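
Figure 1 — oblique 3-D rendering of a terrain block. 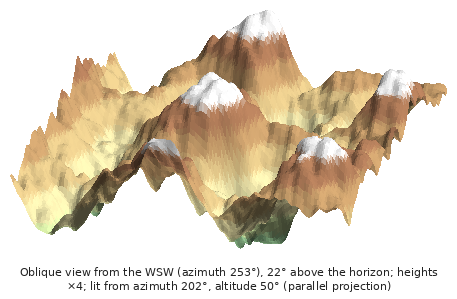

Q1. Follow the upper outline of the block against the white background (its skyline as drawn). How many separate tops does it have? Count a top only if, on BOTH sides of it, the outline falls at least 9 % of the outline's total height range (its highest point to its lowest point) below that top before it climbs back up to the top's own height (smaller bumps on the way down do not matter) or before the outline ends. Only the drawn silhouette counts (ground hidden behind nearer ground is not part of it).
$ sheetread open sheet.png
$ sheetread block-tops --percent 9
3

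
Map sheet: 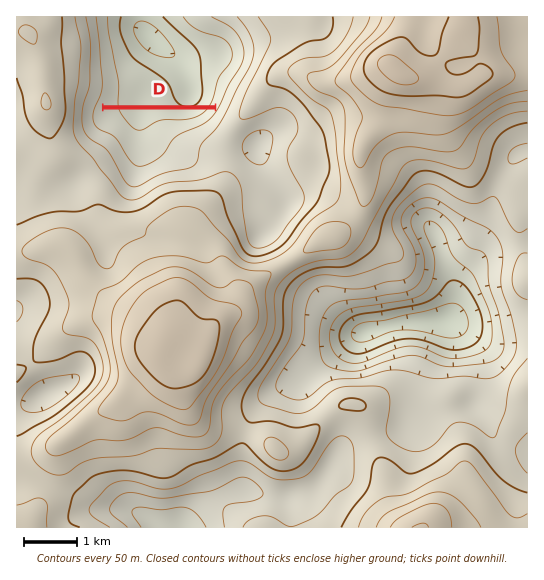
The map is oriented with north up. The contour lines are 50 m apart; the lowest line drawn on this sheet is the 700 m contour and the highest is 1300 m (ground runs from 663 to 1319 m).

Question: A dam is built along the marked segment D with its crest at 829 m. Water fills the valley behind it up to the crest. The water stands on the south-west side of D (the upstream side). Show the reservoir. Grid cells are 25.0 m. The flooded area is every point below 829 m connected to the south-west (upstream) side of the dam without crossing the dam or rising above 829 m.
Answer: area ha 89.8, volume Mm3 22.76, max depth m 69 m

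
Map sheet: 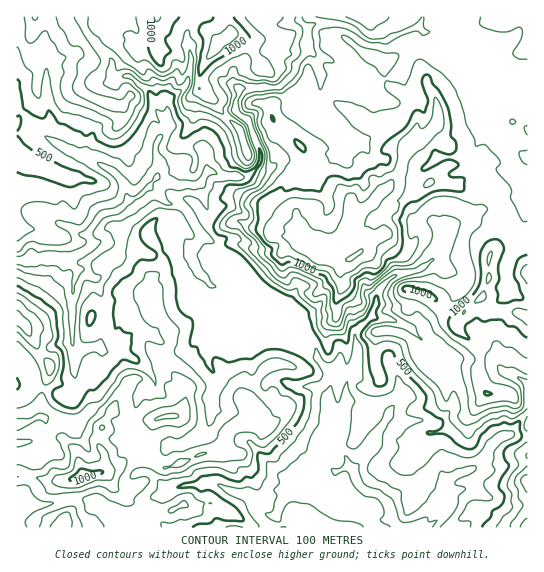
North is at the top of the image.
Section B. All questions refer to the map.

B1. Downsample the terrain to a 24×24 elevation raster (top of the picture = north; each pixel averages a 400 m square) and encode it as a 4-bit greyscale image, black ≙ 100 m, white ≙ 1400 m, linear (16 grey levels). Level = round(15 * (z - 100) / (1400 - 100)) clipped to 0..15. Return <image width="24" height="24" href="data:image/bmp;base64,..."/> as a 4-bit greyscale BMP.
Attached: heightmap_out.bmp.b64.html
<image width="24" height="24" href="data:image/bmp;base64,Qk2WAQAAAAAAAHYAAAAoAAAAGAAAABgAAAABAAQAAAAAACABAAATCwAAEwsAABAAAAAAAAAAAAAAABEREQAiIiIAMzMzAERERABVVVUAZmZmAHd3dwCIiIgAmZmZAKqqqgC7u7sAzMzMAN3d3QDu7u4A////AHiXZmZlQyMiISE0V3iHd2ZVMyIiETIjR3iql3dVVCIRIzMjR2aJmHd3dUIiI0RERmZ4h4dnd2MiI0RWRGZWh4l2d2QiMjVod1VFZ2d1dlQzREZ5qFdEVmdVVmUzRGeJiGYzRWZURERUVXeKmYY0RWZERER2V3i6q2UkRmVEREWJZ5qru0MiRWVERHesh5mKuxESNFQ0R6zd2oeKujMhJFQ0as3d3KiJqTMyI0Q1i83N3JiJqURDISM0eru83LqaqVVUMyIzRpqqvLu6mVRDRCM0dpqZm8uqmURFZTRFeKqZmsypmVVnh0V4aZmZmaupmVaId1aZaImZmauZmWZ4eJiZiYiJmZmZmWeIibqsqZeJmZmJmXeImbqruYeImYiZmQ=="/>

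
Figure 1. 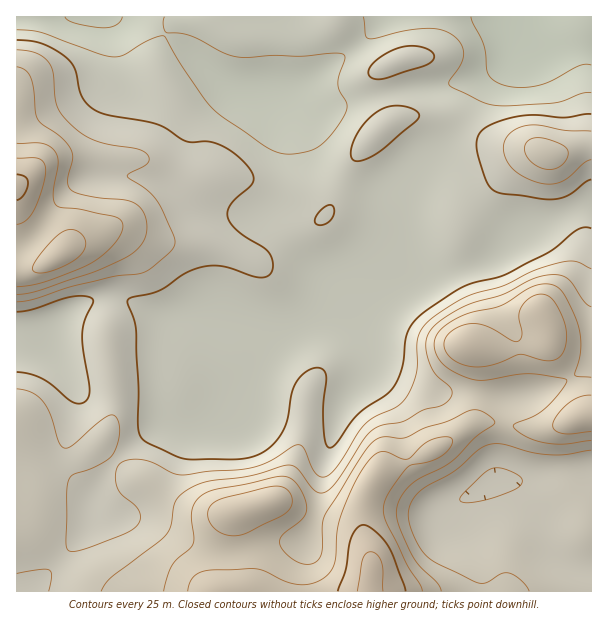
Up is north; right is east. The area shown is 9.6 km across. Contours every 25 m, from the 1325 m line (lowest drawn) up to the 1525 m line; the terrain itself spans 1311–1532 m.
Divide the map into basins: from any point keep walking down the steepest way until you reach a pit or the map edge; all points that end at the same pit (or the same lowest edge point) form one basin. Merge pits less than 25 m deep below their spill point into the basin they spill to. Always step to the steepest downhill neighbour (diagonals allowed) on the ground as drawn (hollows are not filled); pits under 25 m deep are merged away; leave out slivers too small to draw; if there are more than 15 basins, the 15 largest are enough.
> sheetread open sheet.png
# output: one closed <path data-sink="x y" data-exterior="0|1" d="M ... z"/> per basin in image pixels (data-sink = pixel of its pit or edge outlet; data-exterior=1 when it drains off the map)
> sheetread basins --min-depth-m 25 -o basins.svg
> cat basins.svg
<path data-sink="516 17" data-exterior="1" d="M591 16l-378 0-1 5 3 3 22 13 59 0 21-6 18-11 37 46 6 2 6 0-4 4 0 9 10 32 0 7-36 39-26 54-5 5-8 0-30-20-46-22-23-1-18 6-16 0-41-23-30 0-22-2-29 1-19 7-25 22 1 406 352 0 3-32-8-23-2-30 4-12 14-23 39-14 27-14 21-17 10-5 23 0 27 6 19 0 14-2 24-11 8-1z"/><path data-sink="101 17" data-exterior="1" d="M212 16l-195 0-1 169 5-3 20-18 19-7 29-1 22 2 30 0 41 23 16 0 18-6 23 1 46 22 24 18 6 2 8 0 5-5 26-54 36-39 0-7-10-32 0-9 4-4-6 0-6-2-37-46-18 11-21 6-59 0-22-13z"/><path data-sink="492 480" data-exterior="0" d="M591 415l-7 0-24 11-14 2-19 0-27-6-23 0-10 5-21 17-27 14-39 14-14 23-4 12 2 30 8 23-2 31 221 1z"/>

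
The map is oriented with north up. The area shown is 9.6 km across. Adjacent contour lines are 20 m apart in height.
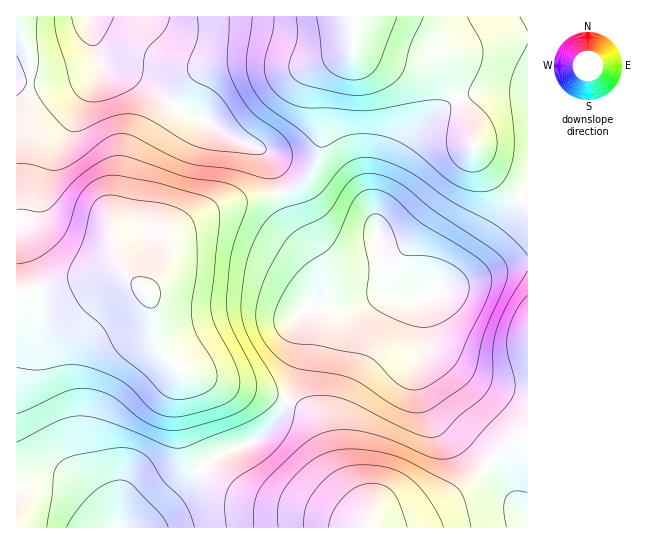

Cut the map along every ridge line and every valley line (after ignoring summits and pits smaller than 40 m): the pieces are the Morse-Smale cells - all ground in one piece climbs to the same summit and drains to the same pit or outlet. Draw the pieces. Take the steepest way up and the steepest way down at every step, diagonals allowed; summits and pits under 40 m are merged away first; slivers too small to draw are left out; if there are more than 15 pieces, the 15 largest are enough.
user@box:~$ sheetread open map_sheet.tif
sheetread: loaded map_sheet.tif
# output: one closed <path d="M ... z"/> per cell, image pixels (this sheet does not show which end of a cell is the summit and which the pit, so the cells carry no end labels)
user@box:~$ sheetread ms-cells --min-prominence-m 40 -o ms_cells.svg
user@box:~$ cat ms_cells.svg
<path d="M527 16l-510 0-1 65 6 2 35 0 17-4 19-10 4-6 1-7 2 6 6 6 32 11 36 26 31 14 18 14 40 18 8 10 9 30 5 1 16-8 8-9 7-12 5-20 0-56 10-17 21-20 3-14 8 5 35 12 36 7 10 10 12 21 15 36 2 19 4 9 12 16 20 20 18 14z"/><path d="M527 264l-21 3-33 13-32 9-19 10-13 1-18-4-12 0-34 12-35-3-7 8-3 9 0 36-13 41 16 9 13 13 21 53 28 36 4 9 1 9 33-5 22-10 33-21 44-40 26-15z"/><path d="M355 36l-3 14-21 20-10 17 0 56-5 20-7 12-8 9-21 9 12 32 23 29 6 15 0 20-2 8-8 8 34 3 34-12 12 0 18 4 13-1 19-10 32-9 33-13 21-3 1-58-26-22-25-29-10-38-23-47-10-10-36-7-35-12z"/><path d="M117 271l-18 2-53 16-30 5 0 191 27-5 14 0 9 3 19 12 30 33 26 0 26-21 46-48 48-22 15-15 11-21-12-5-53-12-41-15-22-26-11-50-19-17z"/><path d="M98 56l-1 7-4 6-19 10-17 4-41-1 1 211 29-4 67-18 12 2 22 18 14-24 8-29 8-9 42-22 61-14-7-26-10-16-40-18-18-14-31-14-36-26-32-11-6-6z"/><path d="M279 193l-60 14-42 22-8 9-8 29-14 24 5 14 3 26 4 12 22 26 41 15 64 16 14-42 1-43 4-6 14-12 4-14 0-9-8-20-23-29z"/><path d="M287 400l-11 22-15 15-48 22-46 48-26 20 228 1-1-13-31-41-21-53-13-13z"/><path d="M527 437l-25 15-44 40-33 21-22 10-26 4 150 1z"/><path d="M57 480l-14 0-27 6 1 42 98-1-30-32-11-8z"/>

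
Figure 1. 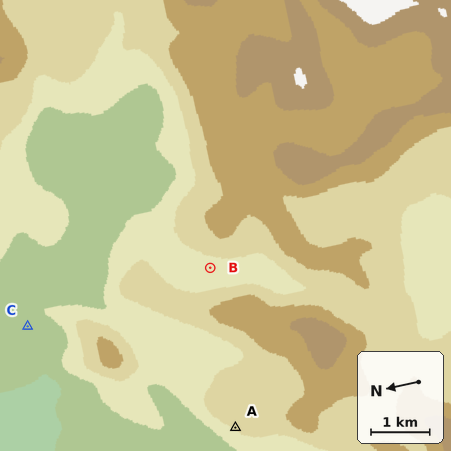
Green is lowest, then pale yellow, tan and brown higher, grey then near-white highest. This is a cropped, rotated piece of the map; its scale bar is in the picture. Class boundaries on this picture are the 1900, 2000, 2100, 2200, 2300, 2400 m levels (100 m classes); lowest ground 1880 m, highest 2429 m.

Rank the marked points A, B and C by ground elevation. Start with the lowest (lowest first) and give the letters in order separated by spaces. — C B A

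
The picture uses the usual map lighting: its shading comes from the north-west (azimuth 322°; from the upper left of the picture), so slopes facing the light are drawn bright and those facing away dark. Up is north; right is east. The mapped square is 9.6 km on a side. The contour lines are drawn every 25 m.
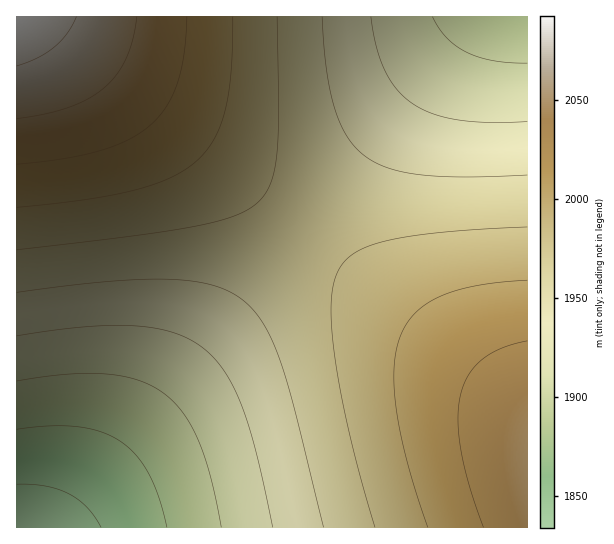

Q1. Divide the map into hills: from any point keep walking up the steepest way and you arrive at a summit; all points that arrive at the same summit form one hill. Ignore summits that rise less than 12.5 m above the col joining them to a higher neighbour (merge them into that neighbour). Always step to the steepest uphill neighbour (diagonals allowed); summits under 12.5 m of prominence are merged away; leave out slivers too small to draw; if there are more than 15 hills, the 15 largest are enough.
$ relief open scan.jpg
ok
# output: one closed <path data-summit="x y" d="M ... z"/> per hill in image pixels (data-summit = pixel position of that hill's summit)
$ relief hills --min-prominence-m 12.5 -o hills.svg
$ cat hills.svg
<path data-summit="527 463" d="M527 16l-52 0-3 3-413 509 469-1z"/><path data-summit="17 17" d="M474 16l-458 1 1 511 41 0 9-9z"/>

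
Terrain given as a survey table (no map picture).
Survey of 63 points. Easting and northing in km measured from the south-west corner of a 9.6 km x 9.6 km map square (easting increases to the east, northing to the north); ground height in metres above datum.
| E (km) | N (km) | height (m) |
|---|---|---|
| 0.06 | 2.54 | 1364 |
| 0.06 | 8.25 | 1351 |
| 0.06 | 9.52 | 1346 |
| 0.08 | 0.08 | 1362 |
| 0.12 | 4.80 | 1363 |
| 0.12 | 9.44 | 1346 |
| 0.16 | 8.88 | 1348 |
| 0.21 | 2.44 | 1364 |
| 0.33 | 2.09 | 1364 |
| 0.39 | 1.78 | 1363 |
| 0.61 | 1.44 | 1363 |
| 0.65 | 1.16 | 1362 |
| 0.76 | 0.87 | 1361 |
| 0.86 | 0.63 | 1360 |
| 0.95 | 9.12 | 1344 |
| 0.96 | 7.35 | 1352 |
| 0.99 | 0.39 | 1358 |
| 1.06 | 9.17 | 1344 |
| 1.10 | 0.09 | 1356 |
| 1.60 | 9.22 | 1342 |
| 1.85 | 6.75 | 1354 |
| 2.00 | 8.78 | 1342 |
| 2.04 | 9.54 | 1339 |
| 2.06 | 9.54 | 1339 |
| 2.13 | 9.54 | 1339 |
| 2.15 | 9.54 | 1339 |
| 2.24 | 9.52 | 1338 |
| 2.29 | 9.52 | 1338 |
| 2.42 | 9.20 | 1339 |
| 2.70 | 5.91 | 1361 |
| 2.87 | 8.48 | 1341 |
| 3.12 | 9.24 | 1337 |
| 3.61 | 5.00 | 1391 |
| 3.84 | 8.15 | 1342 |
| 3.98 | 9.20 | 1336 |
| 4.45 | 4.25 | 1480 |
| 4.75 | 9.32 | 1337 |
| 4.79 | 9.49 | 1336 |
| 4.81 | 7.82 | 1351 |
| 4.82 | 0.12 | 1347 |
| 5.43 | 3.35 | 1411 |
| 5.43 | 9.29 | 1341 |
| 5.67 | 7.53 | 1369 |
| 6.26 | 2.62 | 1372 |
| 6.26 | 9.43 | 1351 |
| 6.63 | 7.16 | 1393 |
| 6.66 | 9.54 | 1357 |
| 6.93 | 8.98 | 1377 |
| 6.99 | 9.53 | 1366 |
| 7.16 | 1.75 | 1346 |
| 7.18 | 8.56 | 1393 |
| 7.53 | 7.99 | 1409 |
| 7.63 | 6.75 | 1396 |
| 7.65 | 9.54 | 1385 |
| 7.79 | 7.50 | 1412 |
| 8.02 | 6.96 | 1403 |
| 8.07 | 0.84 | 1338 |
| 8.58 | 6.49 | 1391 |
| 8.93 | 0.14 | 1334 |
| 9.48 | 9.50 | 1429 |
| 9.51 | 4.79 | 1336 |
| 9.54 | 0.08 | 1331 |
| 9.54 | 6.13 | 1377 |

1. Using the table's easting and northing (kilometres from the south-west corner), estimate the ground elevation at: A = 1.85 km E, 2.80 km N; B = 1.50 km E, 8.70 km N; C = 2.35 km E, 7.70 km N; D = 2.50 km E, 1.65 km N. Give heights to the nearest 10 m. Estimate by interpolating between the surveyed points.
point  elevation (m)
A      1400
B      1340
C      1350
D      1410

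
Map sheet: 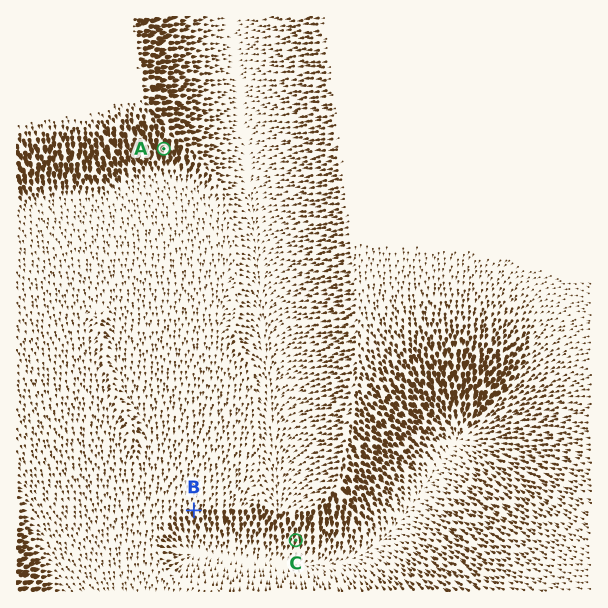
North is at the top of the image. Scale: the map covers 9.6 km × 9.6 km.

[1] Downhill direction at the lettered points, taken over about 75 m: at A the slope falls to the S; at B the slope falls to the S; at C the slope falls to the S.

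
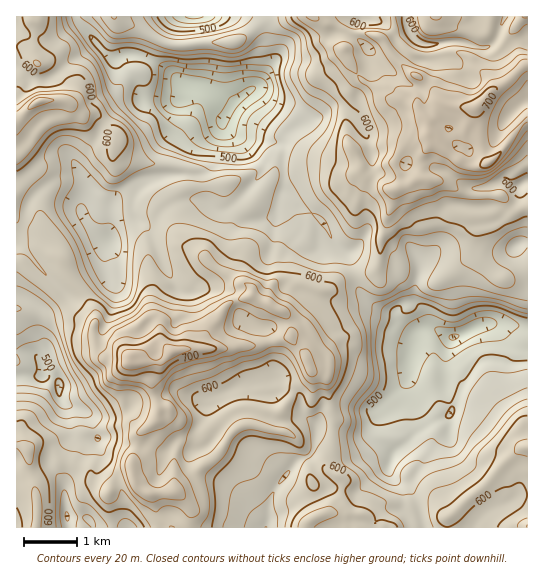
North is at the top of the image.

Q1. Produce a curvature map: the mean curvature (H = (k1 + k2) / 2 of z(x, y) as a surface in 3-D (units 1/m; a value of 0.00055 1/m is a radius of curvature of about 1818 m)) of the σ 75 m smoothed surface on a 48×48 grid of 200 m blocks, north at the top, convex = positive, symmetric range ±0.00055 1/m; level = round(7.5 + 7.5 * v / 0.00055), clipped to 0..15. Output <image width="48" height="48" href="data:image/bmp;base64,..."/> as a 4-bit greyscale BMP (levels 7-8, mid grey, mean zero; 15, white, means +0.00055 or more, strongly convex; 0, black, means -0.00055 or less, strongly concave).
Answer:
<image width="48" height="48" href="data:image/bmp;base64,Qk32BAAAAAAAAHYAAAAoAAAAMAAAADAAAAABAAQAAAAAAIAEAAATCwAAEwsAABAAAAAAAAAAAAAAABEREQAiIiIAMzMzAERERABVVVUAZmZmAHd3dwCIiIgAmZmZAKqqqgC7u7sAzMzMAN3d3QDu7u4A////AGvJBmOXNaqGmWaHc1fel4d3q1ZM2GZ3iHrZB0WmR4YVvHZ3dGZ63Kq5ZFZry3VmZXvJCon5OdmLqnZ3hXl1WZZoqYaIa8dmVou4CJn2X+ruemV3h1mJZIVql2epZryHdommN6eTzlKpaEV4mUSNd92XMpaZh2jId4pliKdX+mOnfIVniHJqjKh2FNhoiHWbd50nmYcn+3WWStpnd3Y1mHVnUop3dol5lt53d3RGl2ZYNH9kVUXGaqdnZFeXRHq4nZqqd4Mkq3hGaEqzR671S5U3mnaYNnV6l5h3eqaIu9ucVobN7bp1KrpVeId5V5ZIuruGRiE3lK2+hYl4dog1O8kzV4eIRpdmnJqnFDR6U432NFeZmJw7anYiV3d5dph2aImkGHeHIZgxNVVmZUlJWFmGVnd4ZpmHZlVFBXjqd7oUZWZVZ2Vbr1e6dlaYV3mId2YmOHO9yFxUaIZUZkJvvoW6ZkW5aWmoiac3Srx6/r22VWVkUyOvfKaoV0WpeYiHVlNiXaxb/Ib///7d2FXLi3i1R1WaaaqYdndRmppbY5yZqZi9y82ol2rVSFWZAXmHeIZFp6w8tjwliHVEM1uahHu2R2RkIRNWZoiGmI81nZt2ecojRFqaR5l3ZoZFmkERIqhEp450Seyad79EnP91aIdnMYg2umQji2NbdatACMZCJFm+3nVFeJdGlTN6qpmau1fIW8YjKZdEUyJs51V6zKRL65ftmIm9uJyFq4Q1SqhXZnm+dbm6iqaMqLSLuYmtt7hZunRlW7VXe8plM2eHV4aMlrRXmYmZd4aKy2Rka6R4raVodHdkRlJap4NmeImGR2iYulRCe4Wam5aKp4d3ZlQqxiRlV4h2AniKt0VDmWeqmXZ5qGd4dXk2+UmFV5qoVHibhEd3lneYdmZlRVd5VHti2oiZmYeJl1epQ2h3h5d4dlaJhlh2RIx0ymRmiYd3u1WYRGh2iJh3ZWdouFdXZ6p0i3hVM2ZqmZV6hmVldomqmImEilVni5h176monIefU2l4l0WqQ0Vomb3pWoZ3m4mWmYvukxIAMVWphDeup3d5uoq8qJaHiXrFallyGt/gWsZoUmm7iaztl4hkiYaIiFqgrVZlr3z+NpxTJYmrqHZjNWZTWoaYh59yaoa7pUhftFqjJYWO6HU1hzI0WYd4d9w0iZfLZnpW+Ia6eLSPxpdpuTJpibhVVsc1d3fHR5lhvtdHmuqoZKl5uENap5qEJLZHiGqnZppiK6/ZvaqFQoUTaIZGhmhmY3c6uWtqqt+UIzn//IZlY5ZGeHZSNFZ5Z6c6uZlrqm33VWEASKtGlshFRFZ0AFqbqGi6mFSadgLutlVTa8w2m9cBRGZUQ3y9pmyWcq+3dTiI6276VqsTiXMVdVZ2hjeHdq1mOsMTVapkn6uJqKQCACe9uIvYZzN3a/tBrXmKvcVVWJhmvUBoV8//////d2I4ucgX9oAAAAVIZGeYhQK/zetWiaq8p4U3lnn/qQL9urukxnzKYDfNqpVDMyVYmHm9u4UQPQral2aymg=="/>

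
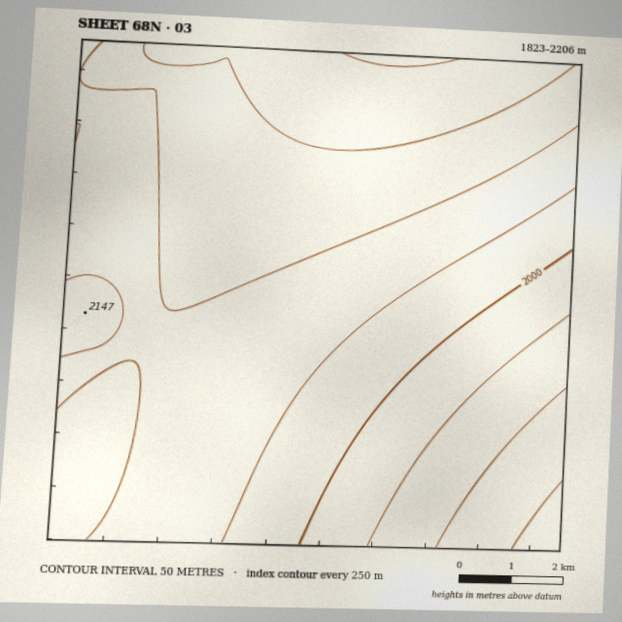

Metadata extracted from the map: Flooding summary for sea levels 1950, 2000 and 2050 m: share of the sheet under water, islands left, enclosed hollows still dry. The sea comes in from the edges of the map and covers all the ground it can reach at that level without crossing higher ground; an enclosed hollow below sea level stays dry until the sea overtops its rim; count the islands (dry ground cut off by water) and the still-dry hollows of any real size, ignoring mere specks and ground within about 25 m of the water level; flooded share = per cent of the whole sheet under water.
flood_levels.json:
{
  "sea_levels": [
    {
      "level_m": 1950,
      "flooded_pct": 11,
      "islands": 0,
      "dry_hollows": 0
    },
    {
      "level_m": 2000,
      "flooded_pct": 20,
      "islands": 0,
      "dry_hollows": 0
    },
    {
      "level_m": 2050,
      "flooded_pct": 32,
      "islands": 0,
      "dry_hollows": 0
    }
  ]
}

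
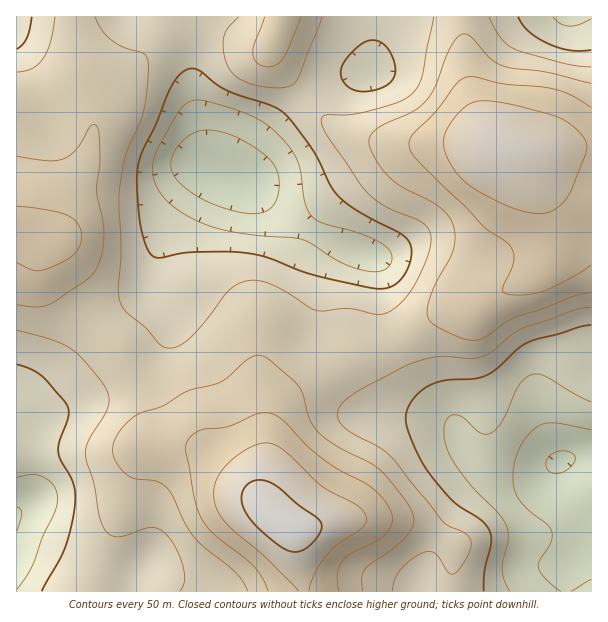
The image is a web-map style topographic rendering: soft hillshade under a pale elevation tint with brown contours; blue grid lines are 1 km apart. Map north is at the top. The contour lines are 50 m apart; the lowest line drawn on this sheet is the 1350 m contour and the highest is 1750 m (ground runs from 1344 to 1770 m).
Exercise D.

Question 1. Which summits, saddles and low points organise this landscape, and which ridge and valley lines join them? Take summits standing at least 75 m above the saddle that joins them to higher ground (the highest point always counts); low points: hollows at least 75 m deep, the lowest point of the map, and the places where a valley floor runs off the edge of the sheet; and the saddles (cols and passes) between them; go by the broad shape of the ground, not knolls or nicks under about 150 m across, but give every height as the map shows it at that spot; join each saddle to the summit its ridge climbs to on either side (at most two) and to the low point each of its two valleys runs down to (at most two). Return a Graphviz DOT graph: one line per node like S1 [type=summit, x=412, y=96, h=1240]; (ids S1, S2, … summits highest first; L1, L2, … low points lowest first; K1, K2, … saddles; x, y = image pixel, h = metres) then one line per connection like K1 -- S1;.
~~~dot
graph terrain {
  S1 [type=summit, x=285, y=527, h=1770];
  S2 [type=summit, x=504, y=149, h=1749];
  S3 [type=summit, x=63, y=239, h=1661];
  S4 [type=summit, x=282, y=17, h=1625];
  L1 [type=low, x=560, y=462, h=1344];
  L2 [type=low, x=224, y=176, h=1359];
  L3 [type=low, x=17, y=518, h=1396];
  L4 [type=low, x=570, y=17, h=1441];
  L5 [type=low, x=17, y=18, h=1472];
  K1 [type=saddle, x=29, y=234, h=1655];
  K2 [type=saddle, x=462, y=17, h=1587];
  K3 [type=saddle, x=92, y=326, h=1570];
  K4 [type=saddle, x=389, y=347, h=1569];
  K5 [type=saddle, x=305, y=96, h=1539];
  K1 -- S3;
  K1 -- L3;
  K1 -- L5;
  K2 -- S2;
  K2 -- L2;
  K2 -- L4;
  K3 -- S1;
  K3 -- S3;
  K3 -- L2;
  K3 -- L3;
  K4 -- S1;
  K4 -- S2;
  K4 -- L1;
  K4 -- L2;
  K5 -- S2;
  K5 -- S4;
  K5 -- L2;
}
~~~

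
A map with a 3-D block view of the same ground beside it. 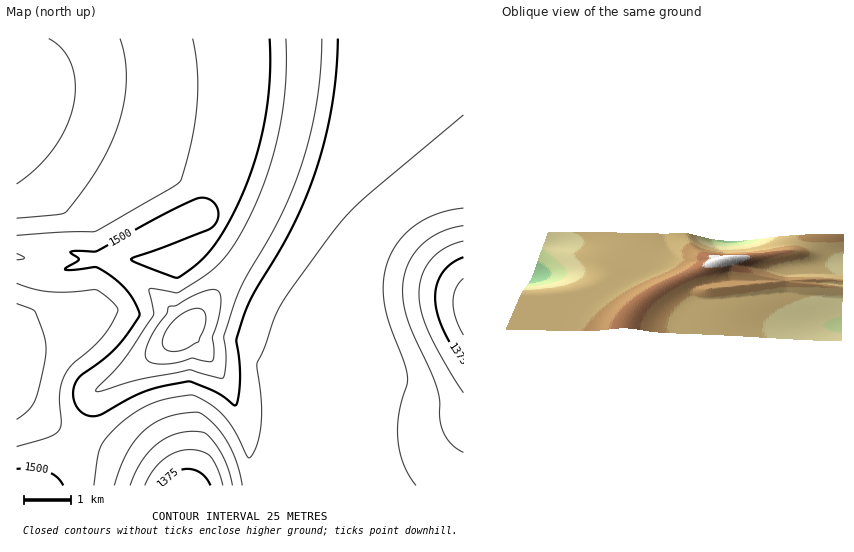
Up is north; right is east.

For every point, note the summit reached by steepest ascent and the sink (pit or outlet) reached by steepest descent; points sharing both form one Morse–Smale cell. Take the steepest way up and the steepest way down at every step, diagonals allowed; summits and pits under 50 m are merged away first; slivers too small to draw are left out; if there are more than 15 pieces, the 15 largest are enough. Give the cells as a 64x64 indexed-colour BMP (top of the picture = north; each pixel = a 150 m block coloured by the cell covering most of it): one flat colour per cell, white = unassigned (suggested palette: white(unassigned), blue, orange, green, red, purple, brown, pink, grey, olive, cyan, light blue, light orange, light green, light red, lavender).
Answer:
<image width="64" height="64" href="data:image/bmp;base64,Qk12CAAAAAAAAHYAAAAoAAAAQAAAAEAAAAABAAQAAAAAAAAIAAATCwAAEwsAABAAAAAAAAAA////ALR3HwAOf/8ALKAsACgn1gC9Z5QAS1aMAMJ34wB/f38AIr28AM++FwDox64AeLv/AIrfmACWmP8A1bDFABEREzMzMzMzMzMzMzMzMzMzERERERERERERERERERERERERMzMzMzMzMzMzMzMzMzMRERERERERERERERERERERERETMzMzMzMzMzMzMzMzMxERERERERERERERERERERERERMzMzMzMzMzMzMzMzMzERERERERERERERERERERERERETMzMzMzMzMzMzMzMzEREREREREREREREREREREREREREzMzMzMzMzMzMzMzMRERERERERERERERERERERERERETMzMzMzMzMzMzMzMxERERERERERERERERERERERERERMzMzMzMzMzMzMzMzERERERERERERERERERERERERERETMzMzMzMzMzMzMzERERERERERERERERERERERERERERMzMzMzMzMzMzMzMREREREREREREREREREREREREREREzMzMzMzMzMzMzMxERERERERERERERERERERERERERERMzMzMzMzMzMzMxEREREREREREREREREREREREREREREzMzMzMzMzMzMzERERERERERERERERERERERERERERETMzMzMzMzMzMzMRERERERERERERERERERERERERERERETMzMzMzMzMzMRERERERERERERERERERERERERERERERETMzMzMzMzMREREREREREREREREREREREREREREREREREzMzMzMzMxEREREREREREREREREREREREREREREREREREzMzMzMxERERERERERERERERERERERERERERERERERERMzMzMzERERERERERERERERERERERERERERERERERERERMzMzERERERERERERERERERERERERERERERERERERERETMzEREREREREREREREREREREREREREREREREREREREREzEREREREREREREREREREREREREREREREREREREREREREREREREREREREREREREREREREREREREREREREREREREREREREREREREREREREREREREREREREREREREREREREREREREREREREREREREREREREREREREREREREREREREREREREREREREREREREREREREREREREREREREREREREREREREREREREREREREREREREREREREREREREREREREREREREREREREREREREREREREREREREREREREREREREREREREREREREREREREREREREREREREREREREREREREREREREREREREREREREREREREREREREREiERERERERERERERERERERERERERERERERERERERERIiIiIiEREREREREREREREREREREREREREREREREREREiIiIiIiIRERERERERERERERERERERERERERERERERESIiIiIiIiIRERERERERERERERERERERERERERERERERIiIiIiIiIiIREREREREREREREREREREREREREREREREiIiIiIiIiIiIhERERERERIhERERERERERERERERERESIiIiIiIiIiIiIhERERESIiIRERERERERERERERERERIiIiIiIiIiIiIiIhERESIiIhEREREREREREREREREREiIiIiIiIiIiIiIiIiEiIiIiIRERERERERERERERERESIiIiIiIiIiIiIiIiIiIiIiIhERERERERERERERERERIiIiIiIiIiIiIiIiIiIiIiIiEREREREREREREREREREiIiIiIiIiIiIiIiIiIiIiIiIhERERERERERERERERESIiIiIiIiIiIiIiIiIiIiIiIiERERERERERERERERERIiIiIiIiIiIiIiIiIiIiIiIiIhEREREREREREREREREiIiIiIiIiIiIiIiIiIiIiIiIiERERERERERERERERESIiIiIiIiIiIiIiIiIiIiIiIiIRERERERERERERERERIiIiIiIiIiIiIiIiIiIiIiIiIiEREREREREREREREREiIiIiIiIiIiIiIiIiIiIiIiIiIRERERERERERERERESIiIiIiIiIiIiIiIiIiIiIiIiIhERERERERERERERERIiIiIiIiIiIiIiIiIiIiIiIiIiIREREREREREREREREiIiIiIiIiIiIiIiIiIiIiIiIiIhERERERERERERERESIiIiIiIiIiIiIiIiIiIiIiIiIiERERERERERERERERIiIiIiIiIiIiIiIiIiIiIiIiIiIREREREREREREREREiIiIiIiIiIiIiIiIiIiIiIiIiIhERERERERERERERESIiIiIiIiIiIiIiIiIiIiIiIiIiIRERERERERERERERIiIiIiIiIiIiIiIiIiIiIiIiIiIhEREREREREREREREiIiIiIiIiIiIiIiIiIiIiIiIiIiERERERERERERERESIiIiIiIiIiIiIiIiIiIiIiIiIiIRERERERERERERERIiIiIiIiIiIiIiIiIiIiIiIiIiIhEREREREREREREREiIiIiIiIiIiIiIiIiIiIiIiIiIiERERERERERERERESIiIiIiIiIiIiIiIiIiIiIiIiIiIRERERERERERERERIiIiIiIiIiIiIiIiIiIiIiIiIiIhEREREREREREREREiIiIiIiIiIiIiIiIiIiIiIiIiIiERERERERERERERESIiIiIiIiIiIiIiIiIiIiIiIiIiIRERERERERERERER"/>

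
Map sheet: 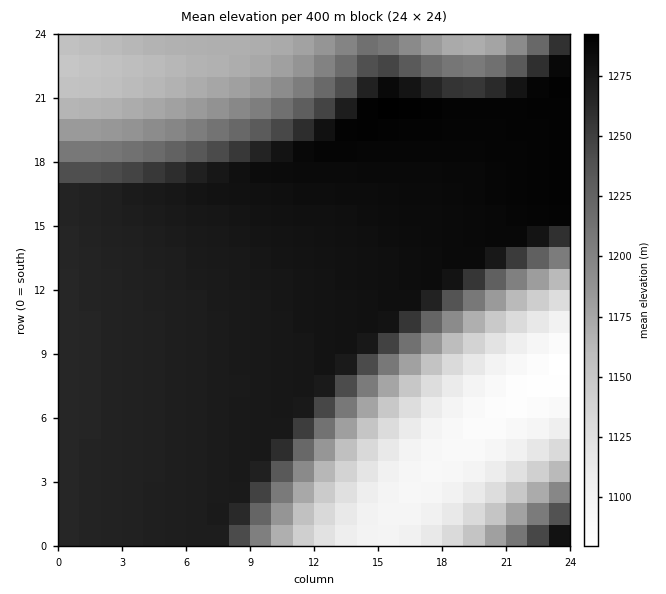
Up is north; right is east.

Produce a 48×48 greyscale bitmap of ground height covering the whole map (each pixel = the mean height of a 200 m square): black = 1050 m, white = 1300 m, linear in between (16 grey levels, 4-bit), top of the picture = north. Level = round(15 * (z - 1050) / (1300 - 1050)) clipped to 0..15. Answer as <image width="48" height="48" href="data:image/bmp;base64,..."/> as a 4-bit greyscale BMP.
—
<image width="48" height="48" href="data:image/bmp;base64,Qk32BAAAAAAAAHYAAAAoAAAAMAAAADAAAAABAAQAAAAAAIAEAAATCwAAEwsAABAAAAAAAAAAAAAAABEREQAiIiIAMzMzAERERABVVVUAZmZmAHd3dwCIiIgAmZmZAKqqqgC7u7sAzMzMAN3d3QDu7u4A////AN3d3d3d3d3dy5h2ZURDMzMzRFVniavN7t3d3d3d3d3d26mHZVRDMzMzNEVWeJq83t3d3d3d3d3d3LmHdlREMzMzM0RVZ4mavd3d3d3d3d3d3bqYdlVEMzMzMzRFVniJq93d3d3d3d3d3cuph2VUQzMzMzNEVWd4mt3d3d3d3d3d3dyph2ZUQzMzMzM0RVZnid3d3d3d3d3d3dy6mHZVRDMzMzMzREVmeN3d3d3d3d3d3d3LqYdlVEMzMiMzM0RVZt3d3d3d3d3d3d3cqYdmVEMzMiIjMzRFVt3d3d3d3d3d3d3duph2ZUQzMyIiIzM0Rd3d3d3d3d3d3d3ty6mHZVRDMyIiIjMzRN3d3d3d3d3d3d3u3LqYdlVEMzIiIiIzM93d3d3d3d3d3d3u7cuph2VUQzMiIiIiM93d3d3d3d3d3d3u7typiHZVRDMyIiIiIt3d3d3d3d3d3d3u7u3KmIdlVEMzIiIiIt3d3d3d3d3d3d3u7u7cqYh2VUQzMiIiIt3d3d3d3d3d3d3u7u7typiHZVRDMyIiIt3d3d3d3d3d3d3u7u7u3LqYdmVEMzIiIt3d3d3d3d3d3d3u7u7u7cuph2ZVRDMyIt3d3d3d3d3d3d3u7u7u7ty6mHdlVEMzMt3d3d3d3d3d3d3u7u7u7u3LqYh2ZVRDM93d3d3d3d3d3d3u7u7u7u7dy6mHdlVEQ93d3d3d3d3d3d3u7u7u7u7u3LqYh2ZVRN3d3d3d3d3d3d7u7u7u7u7u7cu6mIdmVd3d3d3d3d3d3d7u7u7u7u7u7u3Lqph3Zt3d3d3d3d3d3e7u7u7u7u7u7u7ty6mYh93d3d3d3d3d3e7u7u7u7u7u7u7u3cuqmN3d3d3d3d3d3u7u7u7u7u7u7u7u7t3Lqt3d3d3d3d3d7u7u7u7u7u7u7u7u7u7dy93d3d3d3d3e7u7u7u7u7u7u7u7u7u7u7d3d3d3d3d3u7u7u7u7u7u7u7u7u7u7u7t3d3d3d3e7u7u7u7u7u7u7u7u7u7u7u7t3d3d3d3u7u7u7u7u7u7u7u7u7u7u7u7t3d3d3d7u7u7u7u7u7u7u7u7u7u7u7u7szMzMzd3e7u7u7u7u7u7u7u7u7u7u7u7ru7u7vMzM3d7u7u7u7u7u7u7u7u7u7u7qqqqqq7u7zM3d7u7u7u7u7u7u7u7u7u7pmZmZmqqqu7zM3e7u7u7u7u7u7u7u7u7oiIiJmZmaqqu7zM3e7u7u7u7u7u7u7u7oiIiIiIiZmZqqu7zN7u7u7u7u7u7u7u7nd3d3eIiIiZmZqqu83e//7u7u7u7u7u7nd3d3d3eIiIiZmaq7zN7//+7u7u7u7u7mZmd3d3d3eIiIiZmqvM3v/u7t3d3u7u7mZmZmd3d3d3eIiImaq7ze7dzMy8zN3u7mZmZmZ3d3d3d3iIiZqrvNzLu6qqq7ze7mZmZmd3d3d3d3d4iJmau7uqqZmZmau87mZmZ3d3d3d3d3d3iImZqqqZmIiIiJmrzmZ3d3d3d3d3d3d3eIiZmpmIh3d3d4iavQ=="/>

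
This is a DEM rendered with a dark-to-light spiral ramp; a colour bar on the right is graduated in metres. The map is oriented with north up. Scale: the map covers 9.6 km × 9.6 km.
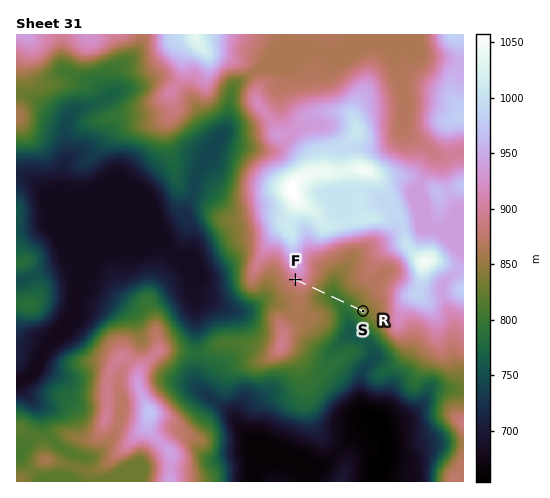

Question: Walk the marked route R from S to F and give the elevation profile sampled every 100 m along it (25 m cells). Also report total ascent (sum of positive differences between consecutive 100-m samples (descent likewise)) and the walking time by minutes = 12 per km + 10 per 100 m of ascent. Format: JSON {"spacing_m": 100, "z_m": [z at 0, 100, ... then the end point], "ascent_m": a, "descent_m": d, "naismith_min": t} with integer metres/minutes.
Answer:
{"spacing_m": 100, "z_m": [828, 821, 812, 805, 801, 801, 802, 805, 811, 821, 832, 846, 862, 879, 892, 898, 897], "ascent_m": 96, "descent_m": 28, "naismith_min": 29}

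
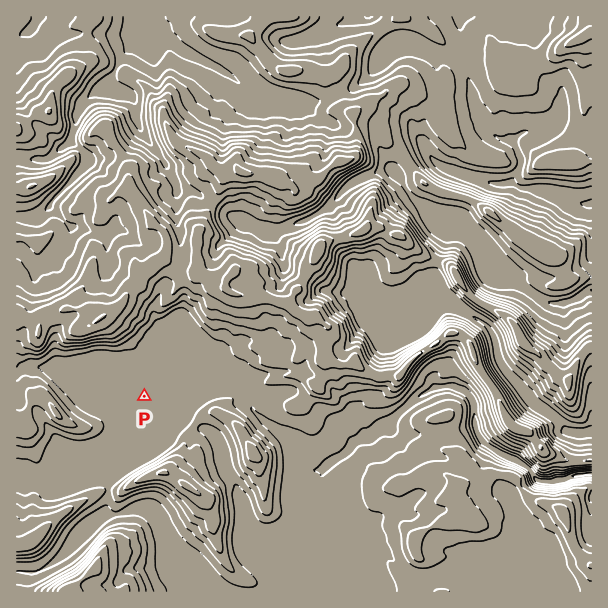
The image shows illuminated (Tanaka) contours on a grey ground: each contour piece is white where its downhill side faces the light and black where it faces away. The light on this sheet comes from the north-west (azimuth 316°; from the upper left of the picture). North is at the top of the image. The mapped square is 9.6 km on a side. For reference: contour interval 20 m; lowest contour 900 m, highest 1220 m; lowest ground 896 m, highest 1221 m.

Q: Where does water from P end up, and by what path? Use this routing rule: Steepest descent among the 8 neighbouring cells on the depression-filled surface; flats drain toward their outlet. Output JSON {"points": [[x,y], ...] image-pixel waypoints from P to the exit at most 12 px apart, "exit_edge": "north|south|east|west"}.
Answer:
{"points": [[144, 396], [156, 389], [168, 389], [180, 389], [192, 389], [204, 389], [216, 389], [228, 389], [240, 389], [252, 389], [254, 401], [255, 413], [267, 423], [279, 432], [291, 443], [297, 455], [305, 467], [317, 470], [329, 464], [341, 456], [351, 446], [363, 438], [375, 432], [387, 425], [399, 413], [411, 402], [423, 395], [435, 389], [447, 386], [459, 389], [471, 398], [474, 410], [474, 422], [479, 434], [488, 446], [500, 455], [512, 461], [524, 467], [534, 476], [545, 482], [557, 480], [569, 477], [581, 474], [591, 474]], "exit_edge": "east"}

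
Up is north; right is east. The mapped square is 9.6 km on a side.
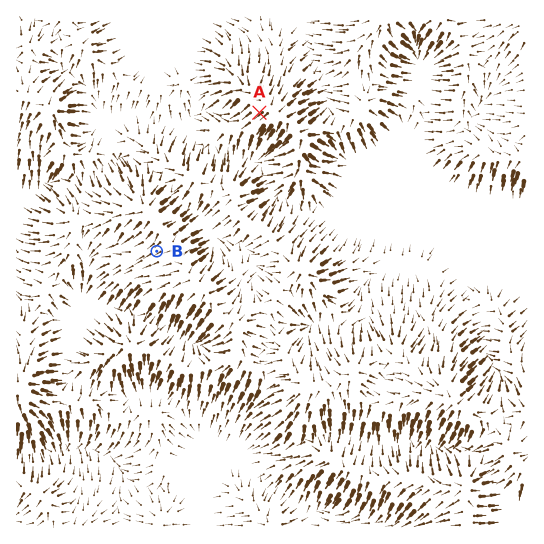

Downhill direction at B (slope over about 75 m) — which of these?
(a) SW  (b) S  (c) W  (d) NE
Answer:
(a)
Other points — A SW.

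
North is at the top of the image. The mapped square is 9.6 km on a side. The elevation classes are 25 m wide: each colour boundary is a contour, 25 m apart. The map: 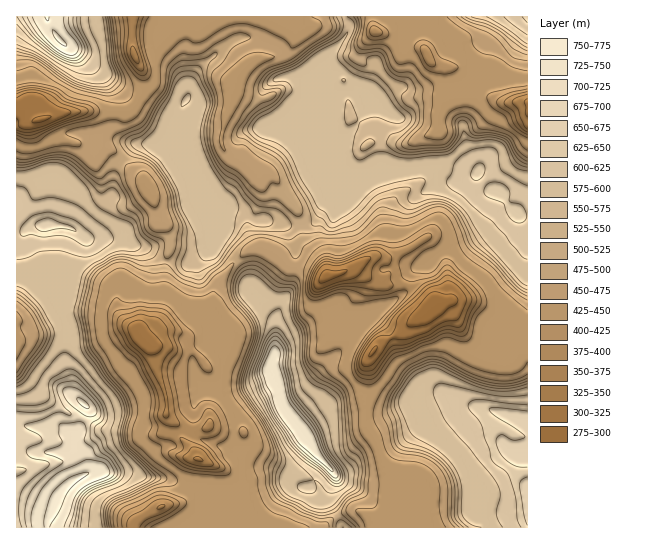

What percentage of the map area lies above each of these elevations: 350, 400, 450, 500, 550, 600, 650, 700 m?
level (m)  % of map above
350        96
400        91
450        66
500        50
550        41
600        16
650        7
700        4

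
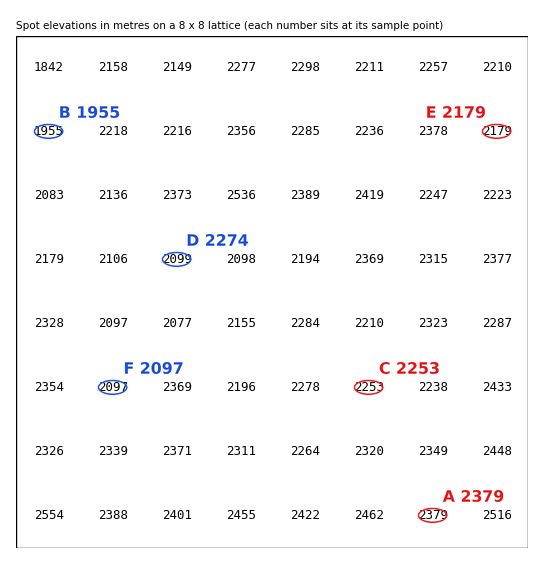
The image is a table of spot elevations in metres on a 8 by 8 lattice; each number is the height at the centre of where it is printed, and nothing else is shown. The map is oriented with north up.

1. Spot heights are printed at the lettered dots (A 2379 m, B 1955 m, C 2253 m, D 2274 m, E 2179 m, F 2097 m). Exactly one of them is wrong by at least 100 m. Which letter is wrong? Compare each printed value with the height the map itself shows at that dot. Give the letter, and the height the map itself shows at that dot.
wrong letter D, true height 2099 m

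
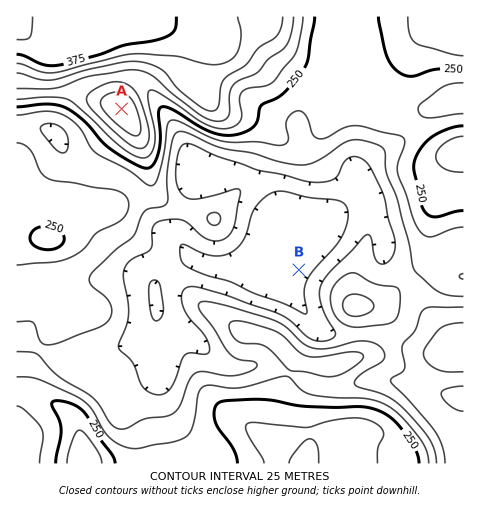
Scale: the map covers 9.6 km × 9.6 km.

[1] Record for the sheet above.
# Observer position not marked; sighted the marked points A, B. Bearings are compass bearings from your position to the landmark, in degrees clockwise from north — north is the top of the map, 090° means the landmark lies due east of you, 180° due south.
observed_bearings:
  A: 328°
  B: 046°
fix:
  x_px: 251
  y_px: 316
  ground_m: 210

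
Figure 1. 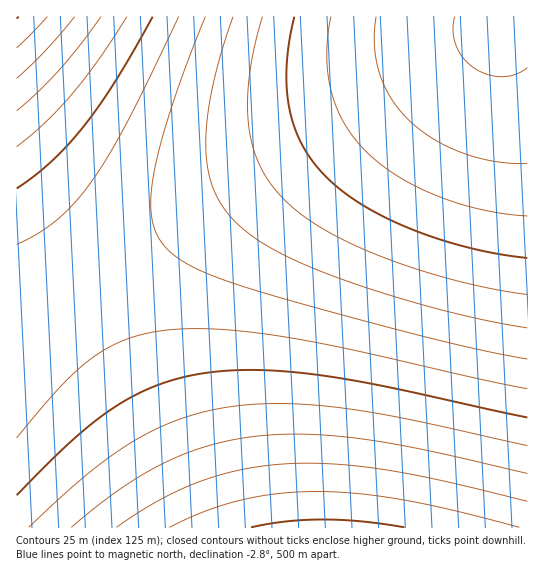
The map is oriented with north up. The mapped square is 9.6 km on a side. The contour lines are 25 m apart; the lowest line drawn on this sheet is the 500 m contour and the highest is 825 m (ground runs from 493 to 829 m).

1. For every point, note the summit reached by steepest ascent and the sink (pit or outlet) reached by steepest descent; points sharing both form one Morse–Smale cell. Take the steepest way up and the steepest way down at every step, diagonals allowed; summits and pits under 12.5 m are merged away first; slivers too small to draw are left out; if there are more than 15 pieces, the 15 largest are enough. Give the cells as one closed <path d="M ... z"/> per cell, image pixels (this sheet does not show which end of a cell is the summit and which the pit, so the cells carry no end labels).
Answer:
<path d="M527 16l-32 0 1 15-31 21-140 88-238 140-71 45 1 203 511-1z"/><path d="M494 16l-477 0-1 307 271-160 178-111 31-21z"/>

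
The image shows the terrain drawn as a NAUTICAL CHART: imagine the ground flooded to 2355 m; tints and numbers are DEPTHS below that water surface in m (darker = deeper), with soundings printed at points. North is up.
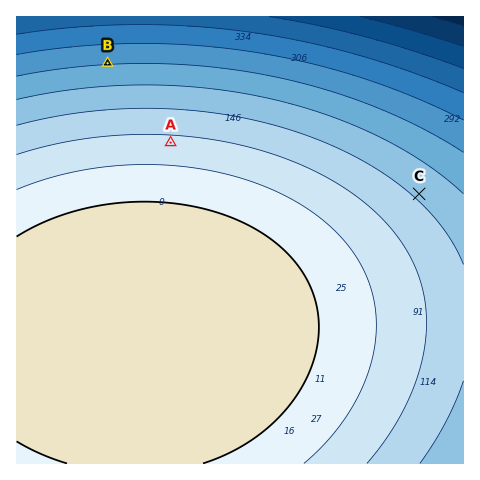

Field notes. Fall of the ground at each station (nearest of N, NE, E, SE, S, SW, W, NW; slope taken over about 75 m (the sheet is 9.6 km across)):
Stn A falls N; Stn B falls N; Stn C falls NE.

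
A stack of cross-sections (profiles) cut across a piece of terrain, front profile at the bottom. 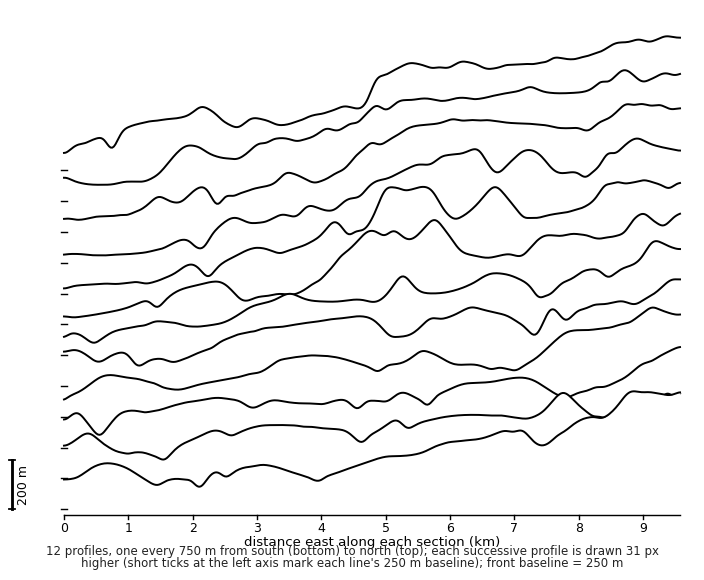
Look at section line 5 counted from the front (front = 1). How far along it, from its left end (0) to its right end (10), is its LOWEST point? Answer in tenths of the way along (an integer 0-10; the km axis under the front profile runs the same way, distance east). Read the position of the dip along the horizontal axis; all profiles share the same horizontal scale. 1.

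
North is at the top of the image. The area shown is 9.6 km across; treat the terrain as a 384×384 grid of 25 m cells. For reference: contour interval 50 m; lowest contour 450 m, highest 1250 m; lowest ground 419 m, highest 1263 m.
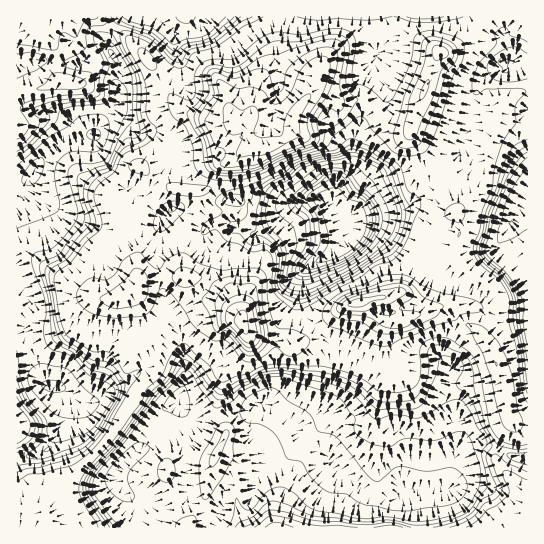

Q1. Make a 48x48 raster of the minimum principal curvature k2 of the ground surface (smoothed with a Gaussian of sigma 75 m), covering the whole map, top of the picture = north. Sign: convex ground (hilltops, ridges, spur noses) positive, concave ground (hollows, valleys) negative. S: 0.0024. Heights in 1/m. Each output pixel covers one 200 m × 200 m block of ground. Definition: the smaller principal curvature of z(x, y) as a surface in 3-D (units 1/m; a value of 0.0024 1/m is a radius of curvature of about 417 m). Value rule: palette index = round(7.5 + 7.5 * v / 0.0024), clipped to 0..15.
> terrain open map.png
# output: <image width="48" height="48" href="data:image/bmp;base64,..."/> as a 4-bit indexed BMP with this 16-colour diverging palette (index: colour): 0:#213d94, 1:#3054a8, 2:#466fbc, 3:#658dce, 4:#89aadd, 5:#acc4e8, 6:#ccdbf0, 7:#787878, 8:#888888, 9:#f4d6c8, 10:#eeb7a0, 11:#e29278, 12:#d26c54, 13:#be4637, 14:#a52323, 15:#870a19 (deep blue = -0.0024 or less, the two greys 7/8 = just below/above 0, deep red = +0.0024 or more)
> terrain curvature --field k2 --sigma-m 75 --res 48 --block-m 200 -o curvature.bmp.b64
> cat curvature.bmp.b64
<image width="48" height="48" href="data:image/bmp;base64,Qk32BAAAAAAAAHYAAAAoAAAAMAAAADAAAAABAAQAAAAAAIAEAAATCwAAEwsAABAAAAAAAAAAlD0hAKhUMAC8b0YAzo1lAN2qiQDoxKwA8NvMAHh4eACIiIgAyNb0AKC37gB4kuIAVGzSADdGvgAjI6UAGQqHAHd3d4liNXZphlNFaah2Z3VVd0I0ZmeHd4eHd3cjd3dmZmVTR2ZUMyERACMyEkeXd4d3d2Mmd3Z3Z2V1NmZlVWd3Znd3ZCd2eHh3djFXd2ZnV3V2Rodmd3d3d2ZmZjQiWGl4h0BGd1d2R3V3VVZnd2Z3d3eHd0RHhlhod3QEd1mWR4V3Z2d3dmd3d3eHd0N3hQAVdndAV2Z2VoZnd3d3dndmZmZmdzSkAGIARFeDBmVmZYdWd4d3dnZnh2ZmVVQgR6kzZSZ4EXd3dWlld4d3d2aIh2eIdWFZmZtDVTJ4cDd3dlhleId3d2eGRVZ3djSYh4gkd2BYdQV3dkJGd3d3dnZVVFVVZTaHd2M2d3QGeEBnZEM0Rnd3ZmVHh3dmZUZ4dlJlVWYBeGIFQ1dSNnZVVVRoiIdUVVeIhjMiRlQyN2gwFpplIRI0VVZoiIlzSGd3dhRnZTVGZHmAF4l4ZERnZ3d3iImFJUZ3dwVmQWhGl2dgRndUZmd4d3d3d4h0M0eIdwVENYlniIhxaHUEYkmHd3d2ZnZDVmZ3hgVFd3h3d4h1Z0E6oymHd3ZmUzVVZ3eGhBZEmHd3d3h2djRpozdmZVVmd3VmZ2dncjcliHZVVWd2djmpgkd3VERFaId2ZmZ3YUYGh2d4dlZ2dUircmZWVYmEEUeHd3d3gVUHh3h4iXRWZmZnY1U1dnqHl2Rnd3ZokVMnhohneXNXVFh3hhFEV3VFeaRFVVeJUGNal2ZWeXN6llZ3dkADZndlMyJnd3iIBFVYd3dld1VodlRFV4QABWd5dVd3d3ZQFmZUV4d2ZmZmVnd3e4NjAARmZXd3d2ICd3ZlV4h3Z3d2doeGWVOIRDA1VXd3d2IGd3dlRnZ3d2V3ZXVDNDWIRGQFVWeHeIgDaId2RDNoh2FXdURWZEepRHYjVHiHZogzN3d3U0Z3iHQEZ4dpY1Z3NHYjVEZ3iXZCVWd3U4mHd3YyVkEVdEMAJUElY2VnZ3dyRWZ3RIqHdnd4iGREQyVCEyVmRZd3d3iFJUNnVlmHZnd2YxEzRUJYUSeVR4h3d3iGJWBHaFVFeHd2Umh3dXciQyRSNGd3d3d2VEQXZlMYqXd3U5iImGVVRTI1ZlVndnd3ZXQjd3Umh2d3Q2V4iHd4Z3JmeHZGdneHZaczMzJFU0Z2JHdnd3eaZGR3Z5lVdmeHZ6hkZ1M0UkVkOJiHZWiGJVVndIhld2d3eHZmRVZURpdlSoiHhVh1JoRXY3d1Z2d4djIiMiIiOId2N3h3lkd3RJVXU3eFV2d4dXd3eIhBN3d2JDd3hzZ4g3WHVGiHR2aIh3d3iakyJmd2RHlXdzV3hlNldUeHR2Vmd2d4h2VDFWd1RadHh0V4iGJndjZ2RXVUNDMyEThQOIdBdENGh2dZqINWd0Rlc2YzZVRHh1cAiJgSqGVUZ3d3h5RWZ2OMxFd0NYeIVmMDmZYCRVd2R4ZXiZRXd2R5Y2h2V3iHWEJCh0EiACd4dVVERVVneHVkNXdleHd3eFhjISRYdCNoeId3eId3iXZ3d3d2eA=="/>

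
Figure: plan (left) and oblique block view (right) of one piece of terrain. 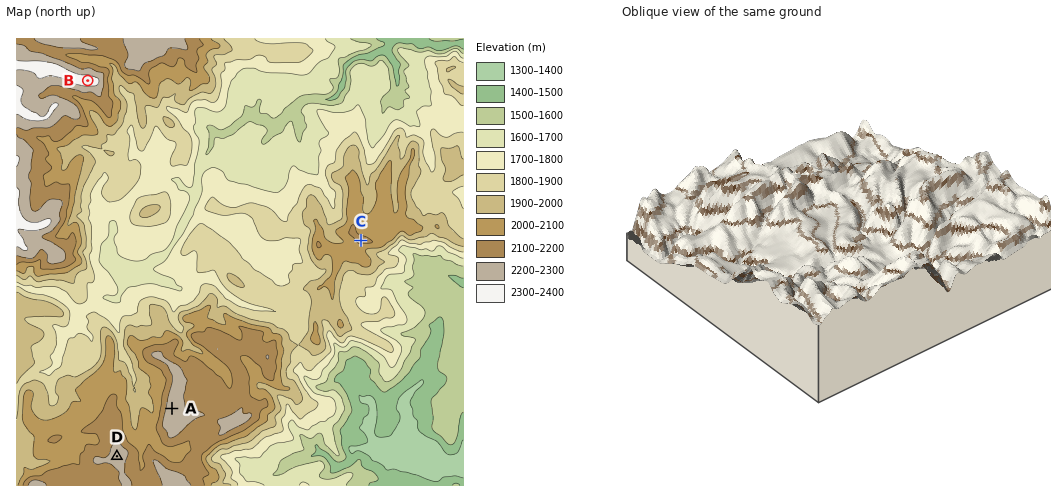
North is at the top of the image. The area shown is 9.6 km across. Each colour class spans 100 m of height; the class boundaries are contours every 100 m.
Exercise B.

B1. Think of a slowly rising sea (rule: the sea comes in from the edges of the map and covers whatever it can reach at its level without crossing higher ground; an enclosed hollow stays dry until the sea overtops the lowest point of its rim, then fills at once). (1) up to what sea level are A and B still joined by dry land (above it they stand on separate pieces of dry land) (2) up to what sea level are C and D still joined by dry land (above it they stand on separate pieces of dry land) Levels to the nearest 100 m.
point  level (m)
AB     1800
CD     1900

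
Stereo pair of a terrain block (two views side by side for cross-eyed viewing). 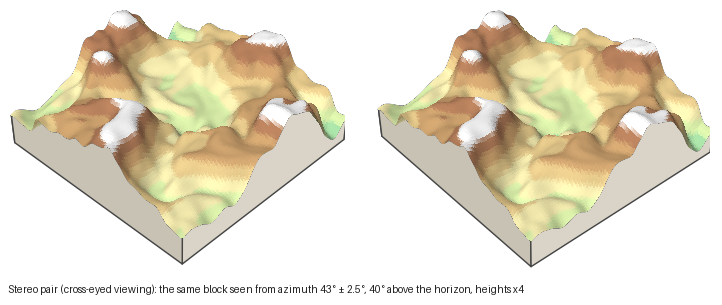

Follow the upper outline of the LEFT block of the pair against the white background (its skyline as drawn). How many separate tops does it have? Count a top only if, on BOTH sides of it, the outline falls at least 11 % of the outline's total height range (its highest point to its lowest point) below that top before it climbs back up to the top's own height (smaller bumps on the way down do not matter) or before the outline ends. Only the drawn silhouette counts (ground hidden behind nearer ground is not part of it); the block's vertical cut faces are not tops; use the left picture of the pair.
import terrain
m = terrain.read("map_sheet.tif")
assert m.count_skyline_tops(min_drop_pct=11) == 2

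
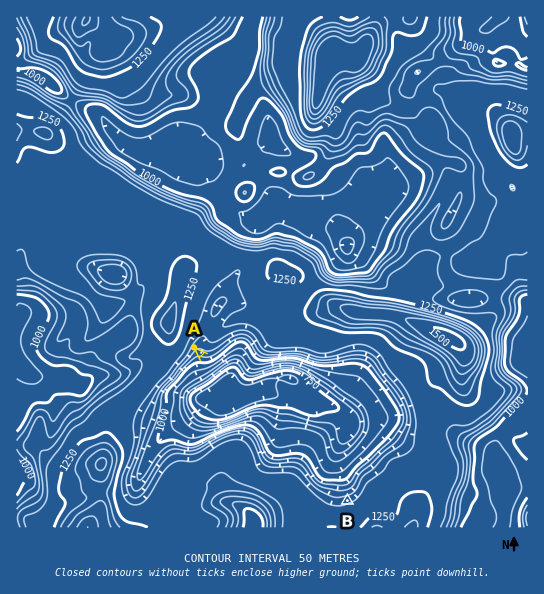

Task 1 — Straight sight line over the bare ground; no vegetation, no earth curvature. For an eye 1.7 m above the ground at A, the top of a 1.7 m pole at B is visible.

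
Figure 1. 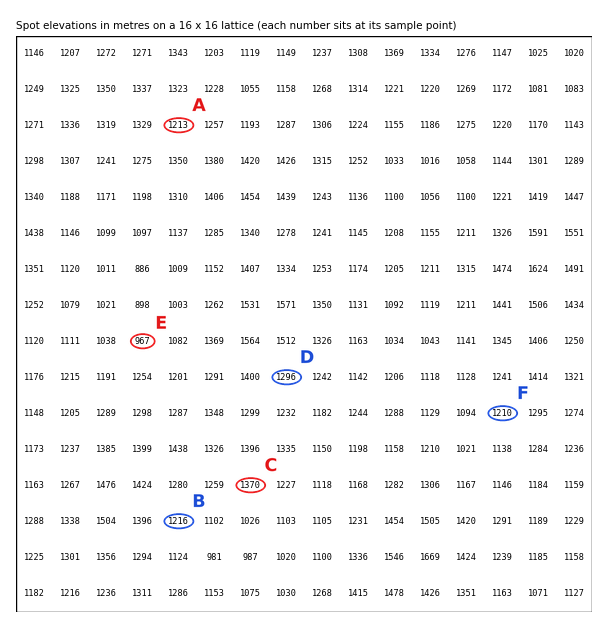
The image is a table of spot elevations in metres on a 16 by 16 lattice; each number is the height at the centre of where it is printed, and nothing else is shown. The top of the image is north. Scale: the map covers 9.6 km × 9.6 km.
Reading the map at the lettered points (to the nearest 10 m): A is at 1210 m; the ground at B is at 1220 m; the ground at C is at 1370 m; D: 1300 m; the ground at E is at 970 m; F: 1210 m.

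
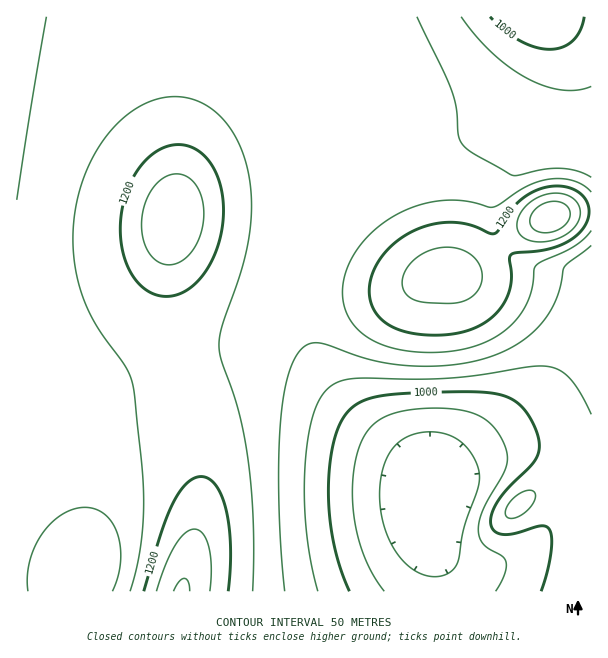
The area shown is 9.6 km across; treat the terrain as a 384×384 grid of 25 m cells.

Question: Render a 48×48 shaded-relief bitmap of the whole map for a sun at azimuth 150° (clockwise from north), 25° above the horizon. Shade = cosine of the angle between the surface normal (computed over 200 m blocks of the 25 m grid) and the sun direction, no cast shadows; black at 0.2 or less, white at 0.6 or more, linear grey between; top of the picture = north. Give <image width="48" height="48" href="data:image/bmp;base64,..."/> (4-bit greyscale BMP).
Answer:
<image width="48" height="48" href="data:image/bmp;base64,Qk32BAAAAAAAAHYAAAAoAAAAMAAAADAAAAABAAQAAAAAAIAEAAATCwAAEwsAABAAAAAAAAAAAAAAABEREQAiIiIAMzMzAERERABVVVUAZmZmAHd3dwCIiIgAmZmZAKqqqgC7u7sAzMzMAN3d3QDu7u4A////AJmZiGVDIjabu7qqqZmZiIh3d2ZmZmd3d5mZmHZUMjWKu7qqqZmZmIh3d3d3dmd3d5qqqYdkMzV5q7qqqpmZmYiHd3eIiHd3d6qqqph1QzRoqqqqqqqZmZiHd2eKuod3d6qqqpl2VERomqqqqqqpmZiId2V6zbmHd6qqqpmHZUVnmqqqqqqqqZmIh2RGvtuYiJqqqpmHZVVniaqqqqqqqpmYh2QiWtypiJqqqpmIdmVniaqqqqqqqqmZiHUgBJu5iJmaqZmId2ZniZqqqqqqqqqZmIdBAEiZiJmZmZmId2Z3iZqqqqq7uqqpmYhlISWIiJmZmZmIh3d3iJqqqru7u7qqmZiHVEV4iJmZmZmIh3d3iJmqqru7u7uqqZmIdmZ3iJmZmZmIiHd3iJmqqru7u7u7qqmYiHd4iJmZmZmIiId4iJmqqru7zMzLu6qZmIiIiJmZmZiIiIiIiJmqqru8zMzMzLuqmYiIiJmZmYiIiIiIiJmaqru8zN3d3cy7qZmIiJmZmIiIiIiIiJmaqru8zd7u7u3MupmYiJmYiIiIiIiIiJmaqru8zd7u/+7ty6qZmIiIiIiIiIiIiZmaqqu7zd7u///u3LqZmIiIiIiIiZmYmZmZqqq7vM3e7v/+7cupmYiIiIiJmZmZmZmZmqqqu8zd3u7u7cuqmYiIiIiZmZmZmZmZmZmZqrvMzN3u7dy6mYiIiIiZmaqqmZmZmZmZmaq7u8zd3dy6mYiIiIiZmqqqqZmZmZiIiJmqqrvM3cy6qYiIiIiJmru7qpmZmYh3d4iZqqq7zMu6qYiIiIiJmrvLuqmZmYh2ZmeJmZqqu7u6qYiIiIiImrzMu6mZmYh2VVZ3iJmaqry7qYiIiIiIirzMy6qZmYh2VUVWd4iJm97+24iIiId3iavMy6qZmYh2VERFVmd4m+///4iIiHd2eJvMy6qZmYh3ZURERVZmec///4iIiHdmZ4q7u6qZmZiHZVREREVVRGrv/4iIiHdlVniru6qZmZiIdlVEREVUIANq3oiIiHdlVWeaqqqZmZmIh2ZVVVVlIAACaIiIiHdlRFaJmqmZmZmYiHdmZmZmQAAAFYiIiHdlRFZ4mZmZmZmZiIh3d3d3dSAAFIiIiIdlVFVniZmZmZmZmIiIh3eIiHVEVoiIiId2VVVniJmZmZmZmZiIiIiIiIiHiIiIiIh2ZVZniImZmZmZmZmYiIiIiIiIiIiIiIh3ZmZ3iIiZmZmZmZmZmYiIiIiIiIiIiIiHd3d3iIiIiZmZmZmZmZiIiIiIiIiIiIiId3d4iIiIiJmZmZmZmYiIiId3d4iIiIiIiIiIiIiIiImZmZmZmYiIiHd3d4iIiIiIiIiIiIiIiIiZmZmZmIiIh3d2Z4iIiIiIiIiIiIiIiIiJmZmZiIiId3ZmZoiIiIiIiIiIiIiIiIiJmZmYiIiHd2ZmZoiIiIiIiIiIiIiIiIiImZmYiIiHdmZmZoiIiIiIiIiIiIiIiIiImZmIiIh3dmZmZoiIiIiIiIiIiIiIiIiImZmZiIiHdmZmZg=="/>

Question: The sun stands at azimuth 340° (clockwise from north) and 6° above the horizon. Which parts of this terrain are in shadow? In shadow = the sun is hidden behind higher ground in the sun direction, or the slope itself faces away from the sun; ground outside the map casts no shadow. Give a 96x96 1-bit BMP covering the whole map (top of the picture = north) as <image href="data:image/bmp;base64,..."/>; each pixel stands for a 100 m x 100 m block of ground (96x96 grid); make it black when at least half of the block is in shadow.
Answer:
<image width="96" height="96" href="data:image/bmp;base64,Qk2+BAAAAAAAAD4AAAAoAAAAYAAAAGAAAAABAAEAAAAAAIAEAAATCwAAEwsAAAIAAAAAAAAA////AAAAAAAAAAAAAAAAAAAAAAAAAAAAAAAAAAAAAAAAAAAAAAAAAAAAAAAAAAAAAAAAAAAAAAAAAAAAAAAAAAAAAAAAAAAAAAAAAAAAPAAAAAAAAAAAAAAA/gAAAAAAAAAAAAAB/gAAAAAAAAAAAAAB/wAAAAAAAAAAAAAA/wAAAAAAAAAAAAAA/wAAAAAAAAAAAAAAfwAAAAAAAAAAAAAAPwAAAAAAAAAAAAAADwAAAAAAAAAAAACAAwAAAAAAAAAAAAfwAAAAAAAAAAAAAA/4AAAAAAAAAAAAAD/8AAAAAAAAAAAAAH/+AAAAAAAAAAAAAP//gAAAAAAAAAAAAf//wAAAAAAAAAAAA///4AAAAAAAAAAAB///8AAAAAAAAAAAD///8AAAAAAAAAAAD///+AAAAAAAAAAAH///+AAAAAAAAAAAP////AAAAAAAAAAAP////AAAAAAAAAAAf////AAAAAAAAAAAf////gAAAAAAAAAA/////gAAAAAAAAAA/////gAAAAAAAAAB/////gAAAAAAAAAB/////gAAAAAAAAAB/////wAAAAAAAAAB/////wAAAAAAAAAB/////wAAAAAAAAAB/////wAAAAAAAAAA/////wEAAAAAAAAAf////wMAAAAAAAAAP////wcAAAAAAAAAH////w8AAAAAAAAAB////h8AAAAAAAAAAP///j8AAAAAAAAAAAH//j8AAAAAAAAAAAA//n8AAAAAAAAAAAAP/H8AAAAAAAAAAAAB/P8AAAAAAAAAAAAAMP8AAAAAAAAAAAAAAf8AAAAOAAAAAAAAAf8AAAAfAAAAAAAAA/8AAAAfAAAAAAAAA/8AAAAfAAAAAAAAB/8AAAAfAAAAAAAAD/8AAAAfAAAAAAAAD/8AAAAPAAAAAAAAH/8AAAAGAAAAAAAAH/8AAAAAAAAAAAAAD/8AAAAAAAAAAAAAB/8AAAAAAAAAAAAAA/8AAAAAAAAAAAAAAP8AAAAAAAAAAAAAAB8AAAAAAAAAAAAAAAEAAAAAAAAAAAAAAAAAAAAAAAAAAAAAAAAAAAAAAAAAAAAAAAAAAAAAAAAAAAAAAAAAAAAAAAAAAAAAAAAAAAAAAAAAAAAAAAAAAAAAAAAAAAAAAAAAAAAAAAAAAAAAAAAAAAAAAAAAAAAAAAAAAAAAAAAAAAAAAAAAAAAAAAAAAAAAAAAAAAAAAAAAAAAAAAAAAAAAAAAAAAAAAAAAAAAAAAAAAAAAAAAAAAAAAAAAAAAAAAAAAAAAAAAAAAAAAAAAAAAAAAAAAAAAAAAAAAAAAAAAAAAAAAAAAAAAAAAAAAAAAAAAAAAAAAAAAAAAAAAAAAAAAAAAAAAAAAAAAAAAAAAAAAAAAAAAAAAAAAAAAAAAAAAAAAAAAAAAAAAAAAAAAAAAAAAAAAAAAAAAAAAAAAAAAAAAAAAAAAAAAAAAAAAAAAAAAAAAAAAAAAAAAAAAAAAAAAAAAAAAAAAAAAAAAAAAAAAAAAAAAAAAAAAAAAAAAAAAAAAAAAAAAAAAAAA="/>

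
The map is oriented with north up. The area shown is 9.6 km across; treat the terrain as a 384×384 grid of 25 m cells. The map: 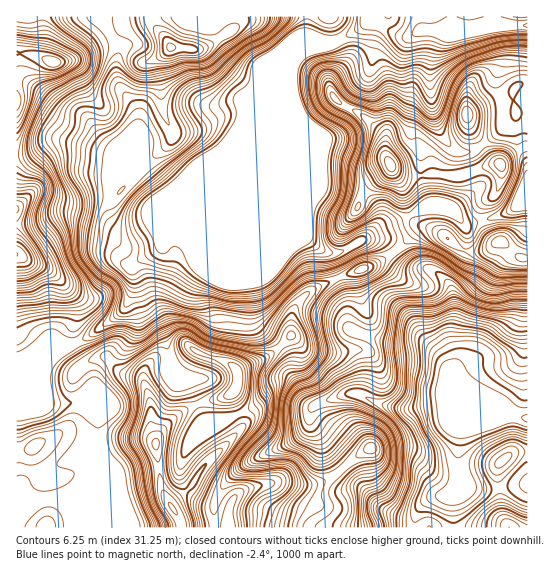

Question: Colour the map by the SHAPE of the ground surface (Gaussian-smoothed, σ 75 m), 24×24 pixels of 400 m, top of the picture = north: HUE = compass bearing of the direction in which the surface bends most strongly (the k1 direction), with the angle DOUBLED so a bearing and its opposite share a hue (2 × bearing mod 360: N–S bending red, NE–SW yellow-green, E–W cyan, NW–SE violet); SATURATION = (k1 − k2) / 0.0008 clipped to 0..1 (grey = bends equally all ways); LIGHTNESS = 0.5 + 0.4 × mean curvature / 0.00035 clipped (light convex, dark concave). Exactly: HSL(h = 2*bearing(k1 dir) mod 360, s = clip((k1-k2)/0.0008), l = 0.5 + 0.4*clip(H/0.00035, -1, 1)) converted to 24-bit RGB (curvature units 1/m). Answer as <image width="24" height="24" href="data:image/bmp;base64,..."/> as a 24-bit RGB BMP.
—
<image width="24" height="24" href="data:image/bmp;base64,Qk32BgAAAAAAADYAAAAoAAAAGAAAABgAAAABABgAAAAAAMAGAAATCwAAEwsAAAAAAAAAAAAAX3yMq5+Le2WIf3+Af3+AVStmhVQo2f/BekOnSzuowbFteVdqhYVcWVZyhplsscOBTad7kzM1J21/ibG4TUiwZ2i5sNPOgZfTgW5yjIxfcIFsfoB/enWAPxVsxPO+yeN3xUg6IHt/6azNj0a7ubd4QJyhYp9sv7VfgBxIjcZsNoB7QmA2TWxKQmA9uc4naFI5ZH9rcJt7f3mYdneHdF97MSBU5v+8GD5l9ay5G7QWAIU1kmPl7drxUmfWsU3f3VqPqWpYk92BKiyHXaGoSleOcEeO0ceOTnZcj3i2eZaLZIBoaG9/hjCMS0Gp6/zPI0piOaZ5/8zfg6INAjMAO58FqzqUQzJi03y88NvuzO7eKh2bcanDPUCZTX66zLHTrpDaVFOux4fNqoOvX26WLE+0sY3c4tyuu0K1PnVlYpY8/8zjebbaEdJ9FB41bVd7WqWD1vDT4I3Lc0bEXz9ybUllQnxCSIc5tqJGZXZKVWM6t5hOgWRnL0ROgowww+uPwm7TnEPGsVI+Ub8g9ePWM26DDhklLp1IWM9uqnsUcTYAenklYEFzcmt+gH99fXpeknJAf3+AYkuDwrB/UHJmdTd6Ud6JrttvWEI6YIxBzT/O+O7TMJhA/w6IZiZfIJgdKzkPeEcpy92pVbKyP0ppbWp/g2Zrg2JvmKJ2fIB5Q3eO0J3SpFjJYtXQe6ndyFxxhD1vl145Nerf0frT5ULocip83rOsPXiuX2S3YbivreClfFWYSkR+V11vdoWPhGmbsJeIY5VoX3xlNHoiHNnH3q/WH36U543HlW7xzP/9XK75vCVh5Qu383LUy+nQS23SVULCz6d/s7xZZEZ2dkFmW3JZaWFHblRBr71Ug35MZWdKrKpWNogSAYYCdzJyQZJEie+VuxkpYR8ZoGM4PzeH28Ck186EZDVNSytKxb9rx8F6NRY0lIU+TkNnelJKTI88nq5uhIhjXGSRcb15pcbZLtzXLGN4V7Zadpc4kz1MfMTOc0mxMy+U55q/+Y6TdkRFMlZRlMZSsiA6ey+Gl8+eKx6Cv1l7n8ByXX43h6x+Q728yvPjVc7s13fgMx1wlKuClpBxeX86WTgdY2YrF0QaKXpH883S9cv/0nn4wsxiQLG4gMjjrl/QUAJBorFN1ImDo1t51ertisTcYthVNRggSxsaS4xCXH9Ln29QeVNpgH5/f4B/e399GGVElNI5Vk4VAPGw/s378nXZZC4XLQYOZvDIkrDrpc7ZztL1wM2An2p+xVZTQTJdWnGMfKeWZVF9jX9pgHh/f3+AgIB/f4B/dIB5LGYw3Q9bfroAFTECrVo84V/nqcH8vPn1Jy214NztXpO/zeJIP2YzrT8/TE6FpadOP3JEbFx3f39/gH9/gH+AgIB/gIB/f3+ARVJ9KlPO/8zfHLXVO3A6NcM9R8BKfyk7nKMsO4cAm30s8LvVY4fJcqa/fESxwl/BwUZPJmA4aIBuf4B/f4B/gIB/gIB/f3+AbH6BFDxE5pNb+FGKmlxBdc5dUVspbng2T7aG8ce1FVlVardX2IWFaDlbdEtlYGR+x4SrxnWvKHNCYX5uf4B/f4B/gH9/f3+Af3+AICJfSsRZ3VmI4fLZPHfbg37XmKTfgVrL5NCNF0yuXdAtj0ZIl1d6bmR5XnB4fHuBx2ul0YCLJHJERoBXfoB/f3+Af3+Af3+AK0Z4PG6J3aWi5PTXZyuLdKiEcTM1OIoluOi26w/tvdpINFJSmIZqiVZ8VY9IVXhviFl60tu2mofXUGq4WYCBf3+Af3+AgWhwNhAPGyQPXf875tudR22/TyXV4SmWkNp8KWY1lYFP4cOgO2ByZHJLblCVnsDFQj56fbFlf79ZakhPonBiWlWMf39/f32Acglv3oO0zP/+kOf/1rCUn7VQEggr646k6efMRzSFkZ2A2FxdizM9UWxDMsc2ZTVohS03eq44m341V08uWo4xRnddcICCcGuAKA6T1PrRK8xiHhIh1MBxv1ZgDg1LX95o4q+EZUOOsISVrE6i48DxvMDyg9jdHxNus5vg3YXZtE5Tt6ZUTr5AIXQ3O2hba3OBArvR6/jT2jKKL0peYcFFtWeTKUiiPbfQ9tXolGXNhq6qiqPcidLHrpHF20/VWi2cQIZbyEiKzc/22tT3+qDxwjdlFl0PElwoPH86PlELxaYsj2qtdqVUOmg7dJZMFmEkOZEmxIzixbztaFkss8IsZV4vcjRBiGKLdVSabNlyfnFAeV5Gn2GB8bDu5NjzN4r/FUulxqOFPsVdWW88rmNLSXthh35GbHNCTGobJjIBMzMA"/>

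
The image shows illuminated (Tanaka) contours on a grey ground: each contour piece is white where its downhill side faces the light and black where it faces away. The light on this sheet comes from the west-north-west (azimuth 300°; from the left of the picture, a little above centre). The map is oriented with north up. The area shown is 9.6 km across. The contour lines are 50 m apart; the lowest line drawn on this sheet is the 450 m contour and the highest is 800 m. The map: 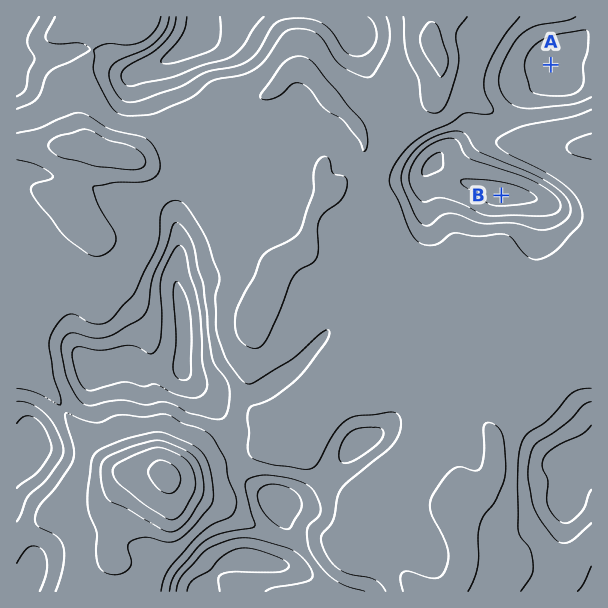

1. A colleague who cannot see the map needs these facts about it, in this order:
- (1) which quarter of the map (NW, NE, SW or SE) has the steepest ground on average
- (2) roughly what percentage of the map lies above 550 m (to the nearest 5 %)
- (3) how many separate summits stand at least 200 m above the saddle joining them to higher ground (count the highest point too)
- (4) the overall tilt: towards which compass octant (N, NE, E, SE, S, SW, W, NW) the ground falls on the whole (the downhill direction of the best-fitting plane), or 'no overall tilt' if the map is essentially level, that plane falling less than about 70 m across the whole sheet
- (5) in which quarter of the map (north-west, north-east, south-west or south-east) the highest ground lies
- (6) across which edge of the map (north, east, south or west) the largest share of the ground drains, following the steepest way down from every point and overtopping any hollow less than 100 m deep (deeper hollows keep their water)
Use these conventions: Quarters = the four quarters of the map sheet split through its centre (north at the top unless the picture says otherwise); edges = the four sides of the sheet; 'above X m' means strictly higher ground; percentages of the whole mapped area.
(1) The steepest ground, on average, is in the south-west quarter.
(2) Ground above 550 m makes up about 80 % of the sheet.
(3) Counting only tops that stand 200 m proud, the map has 1 summit.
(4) There is no overall tilt: the best-fitting plane is nearly level.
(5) The highest point lies in the south-west quarter of the map.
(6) Most of the ground drains across the southern edge.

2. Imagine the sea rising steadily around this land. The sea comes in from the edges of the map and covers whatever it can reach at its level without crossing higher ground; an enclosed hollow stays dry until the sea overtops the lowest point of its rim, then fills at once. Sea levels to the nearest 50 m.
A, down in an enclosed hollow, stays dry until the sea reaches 500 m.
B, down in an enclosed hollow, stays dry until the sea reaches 600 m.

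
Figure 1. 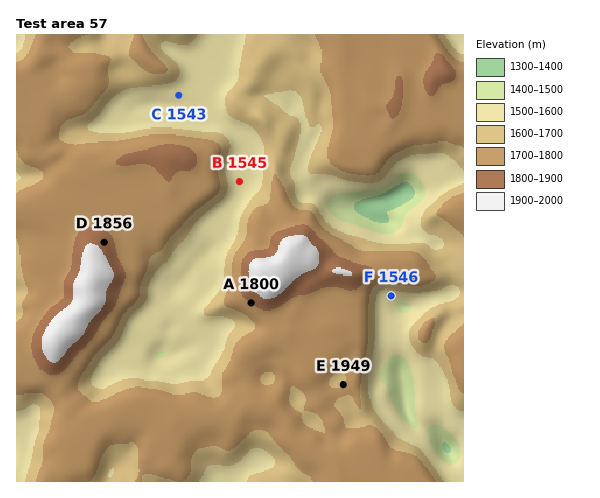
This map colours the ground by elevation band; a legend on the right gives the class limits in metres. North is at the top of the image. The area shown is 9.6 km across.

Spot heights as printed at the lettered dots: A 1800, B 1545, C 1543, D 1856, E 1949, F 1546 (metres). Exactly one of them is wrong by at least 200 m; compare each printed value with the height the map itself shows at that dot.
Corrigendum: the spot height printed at E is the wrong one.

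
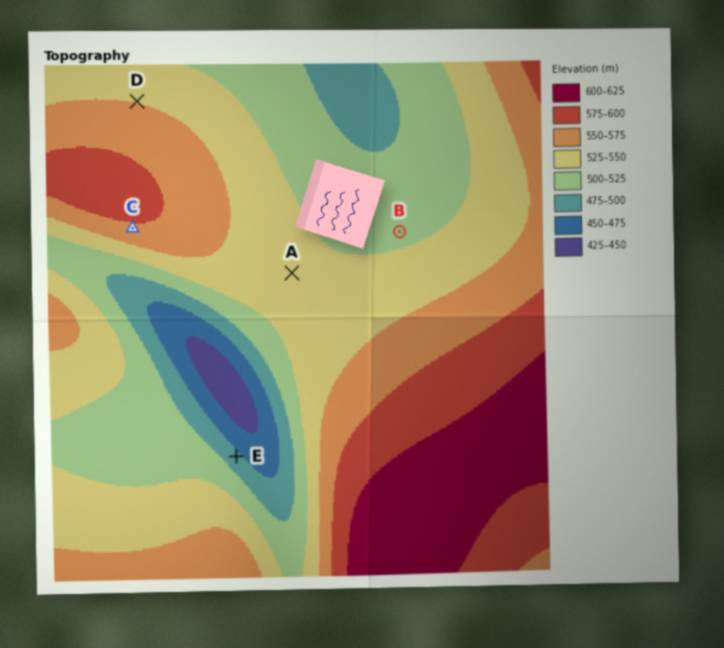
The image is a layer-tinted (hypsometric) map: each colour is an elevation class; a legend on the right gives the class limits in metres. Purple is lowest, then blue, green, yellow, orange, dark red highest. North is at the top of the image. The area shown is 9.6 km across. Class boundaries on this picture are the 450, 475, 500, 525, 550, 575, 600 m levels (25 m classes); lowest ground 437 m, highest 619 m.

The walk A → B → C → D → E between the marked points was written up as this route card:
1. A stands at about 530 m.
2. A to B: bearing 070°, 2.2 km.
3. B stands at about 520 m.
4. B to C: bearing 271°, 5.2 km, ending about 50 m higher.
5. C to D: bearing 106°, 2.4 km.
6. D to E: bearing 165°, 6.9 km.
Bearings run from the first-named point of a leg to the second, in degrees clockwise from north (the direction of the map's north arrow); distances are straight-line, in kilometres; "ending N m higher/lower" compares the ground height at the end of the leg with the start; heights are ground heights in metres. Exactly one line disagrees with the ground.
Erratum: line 5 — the bearing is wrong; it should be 003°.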